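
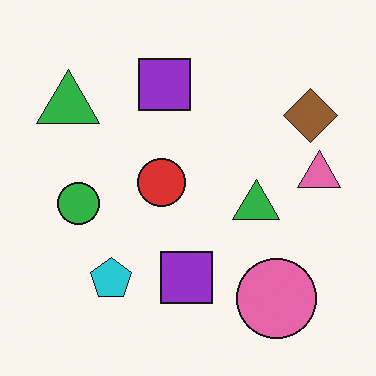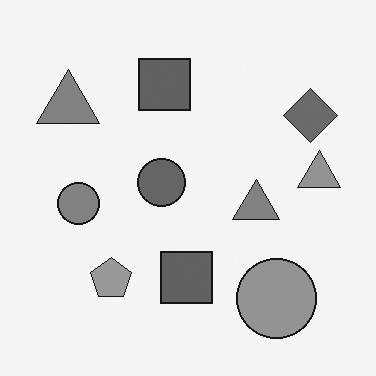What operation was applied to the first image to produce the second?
The transformation is: converted to grayscale.

All color is removed — every shape is now a shade of grey.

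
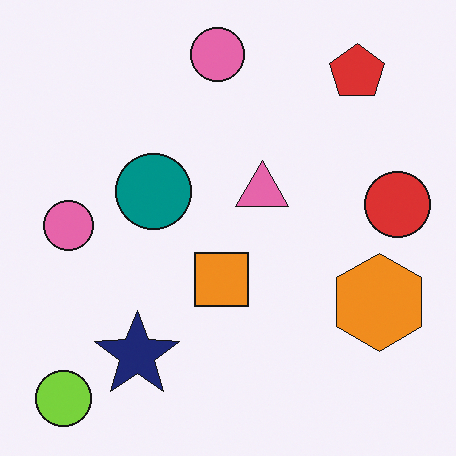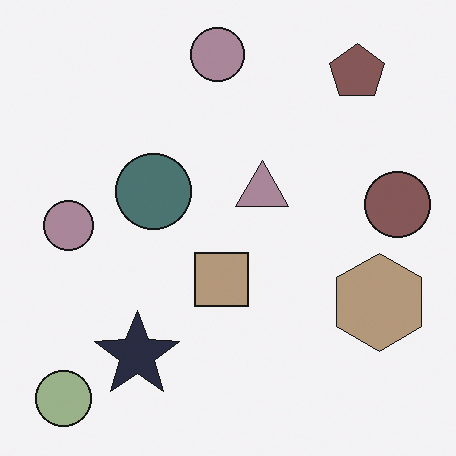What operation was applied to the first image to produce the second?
The image was made much more muted (saturation change).

All colors are more muted and greyish — a global saturation change.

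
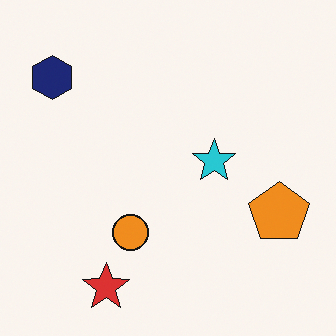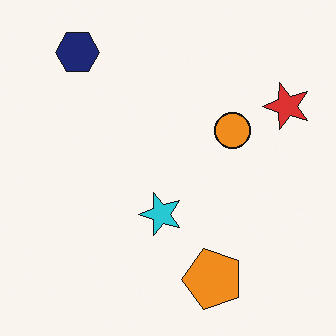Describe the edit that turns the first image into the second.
The image was transposed (reflected across the top-left ↔ bottom-right diagonal).

Shapes have swapped their row and column positions — what was in the top-right is now in the bottom-left — a diagonal reflection.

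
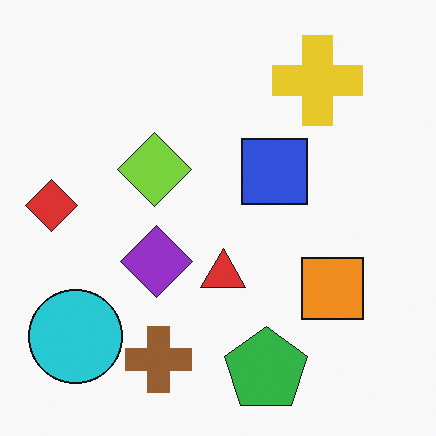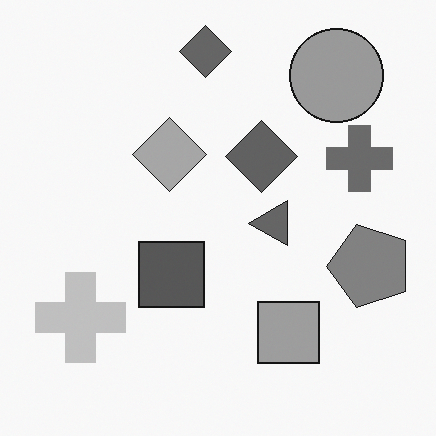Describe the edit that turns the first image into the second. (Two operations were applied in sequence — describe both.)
The transformation is: converted to grayscale, then transposed (reflected across the top-left ↔ bottom-right diagonal).

All color is removed — every shape is now a shade of grey. Shapes have swapped their row and column positions — what was in the top-right is now in the bottom-left — a diagonal reflection.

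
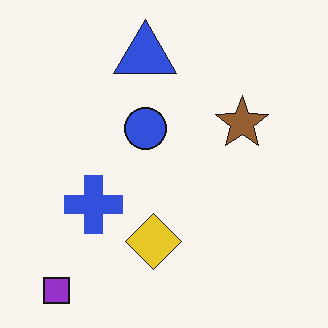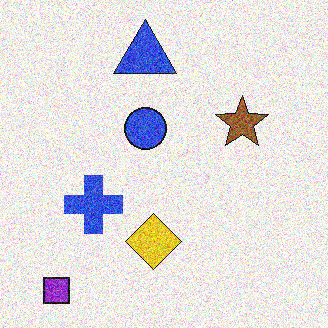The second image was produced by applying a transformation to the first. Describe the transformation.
Degraded with heavy additive noise.

Random speckle covers the whole image, including the flat background.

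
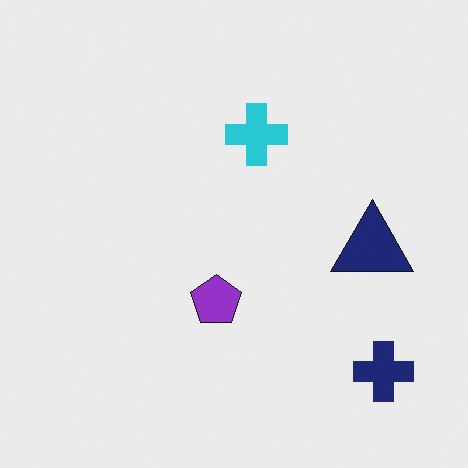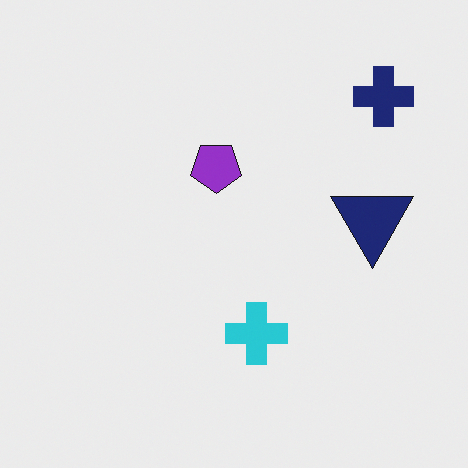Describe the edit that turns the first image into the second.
The transformation is: flipped vertically (top ↔ bottom).

The navy cross is in the bottom-right of the first image and the top-right of the second — shapes on opposite sides of the horizontal midline have swapped in a mirror flip.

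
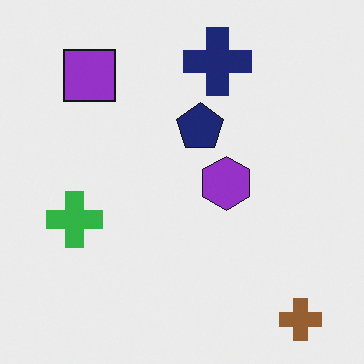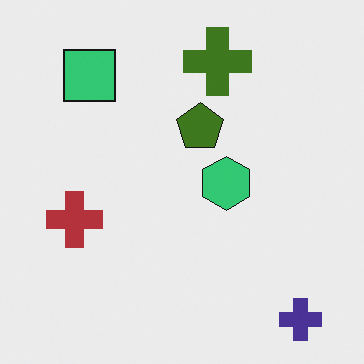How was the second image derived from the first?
It was hue-shifted through roughly half the color wheel.

Every shape's color has rotated by the same amount around the hue wheel — a uniform hue shift.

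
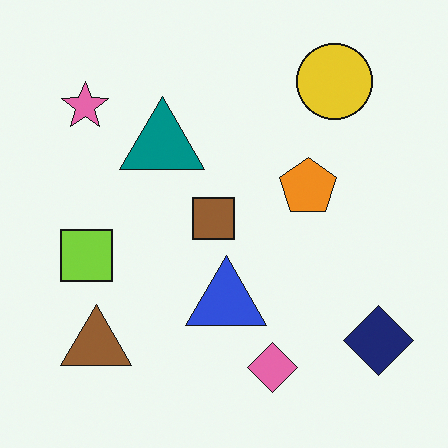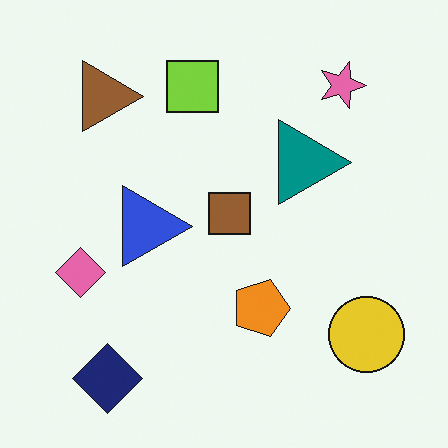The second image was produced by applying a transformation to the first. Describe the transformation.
The second image is the first rotated 90° clockwise.

The navy diamond sits in the bottom-right of the first image and the bottom-left of the second — consistent with a whole-image 90° clockwise rotation.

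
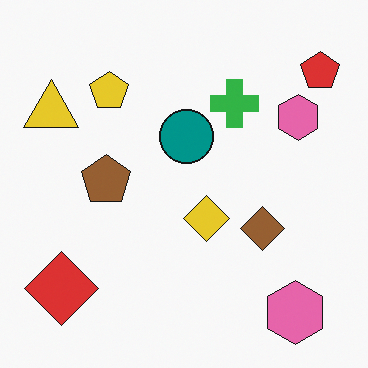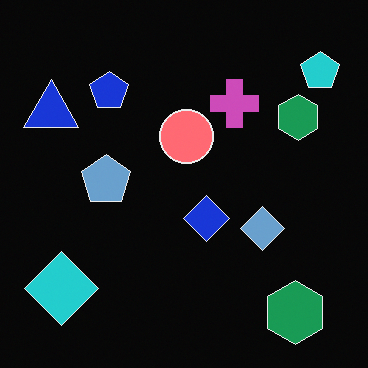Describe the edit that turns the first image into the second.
The second image is the first color-inverted (negative).

The light background has become dark and every shape's color is its complement — a photographic negative.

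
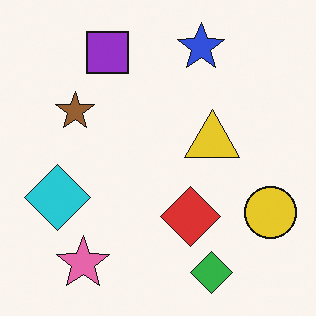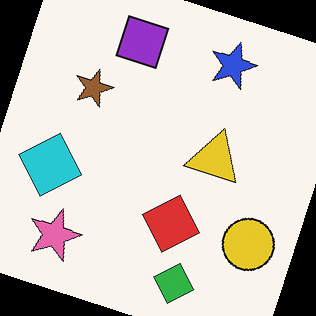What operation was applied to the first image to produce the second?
The second image is the first rotated clockwise by a clearly visible amount.

Every shape is tilted by the same angle and the image corners show triangular fill wedges — a whole-image rotation by a non-right angle.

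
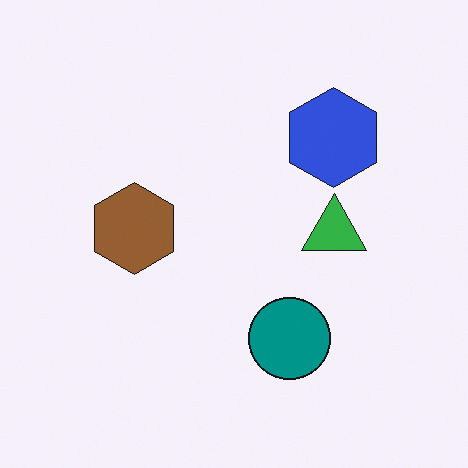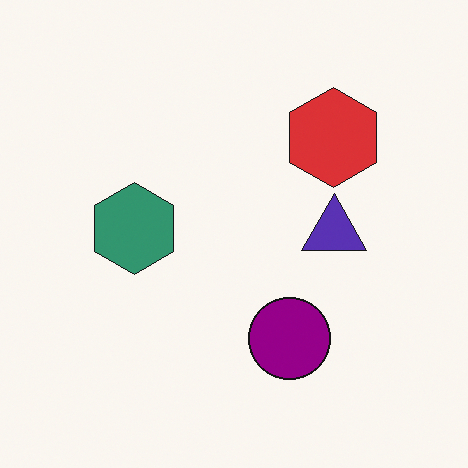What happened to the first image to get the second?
This is the original image hue-shifted through roughly a third of the color wheel.

Every shape's color has rotated by the same amount around the hue wheel — a uniform hue shift.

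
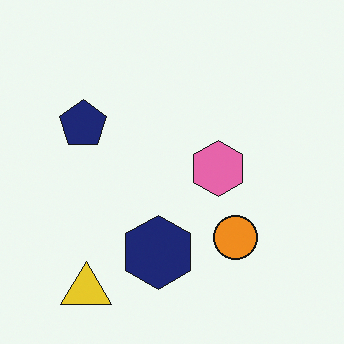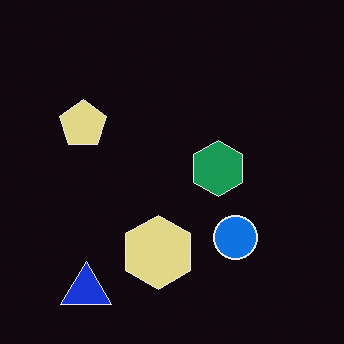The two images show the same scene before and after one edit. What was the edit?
The image was color-inverted (negative).

The light background has become dark and every shape's color is its complement — a photographic negative.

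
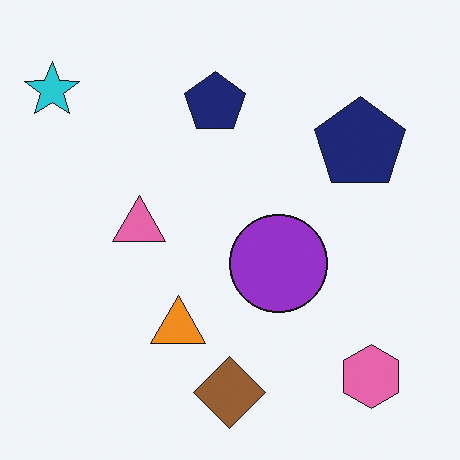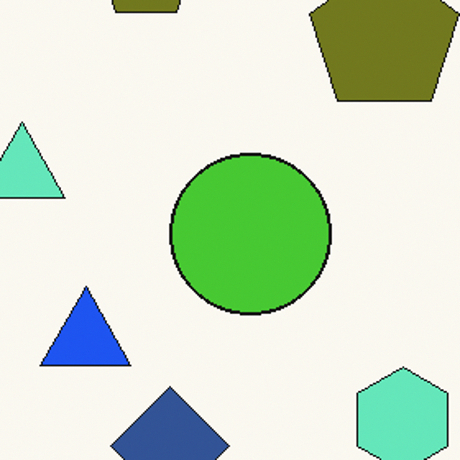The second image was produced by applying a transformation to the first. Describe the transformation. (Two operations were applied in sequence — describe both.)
This is the original image cropped to a noticeably smaller region and rescaled, then hue-shifted through roughly half the color wheel.

The visible shapes are larger and the field of view is narrower; shapes near the original edges may be partly or wholly outside the frame — a crop-and-rescale. Every shape's color has rotated by the same amount around the hue wheel — a uniform hue shift.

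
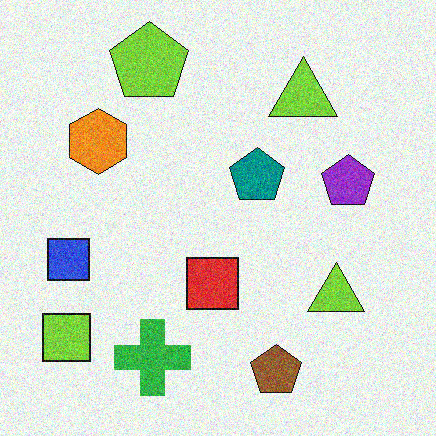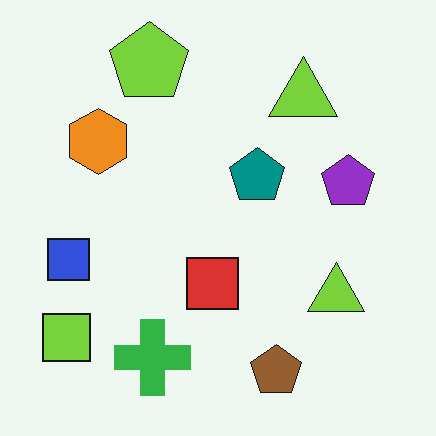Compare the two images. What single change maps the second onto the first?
The image was degraded with moderate additive noise.

Random speckle covers the whole image, including the flat background.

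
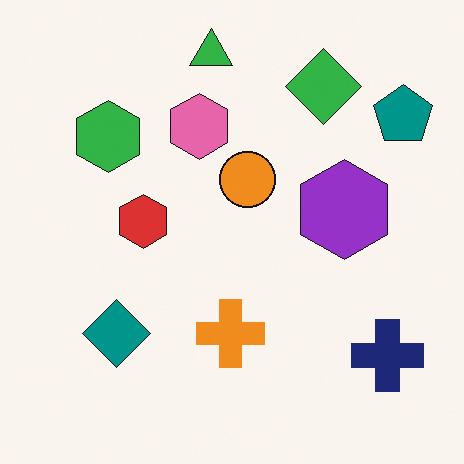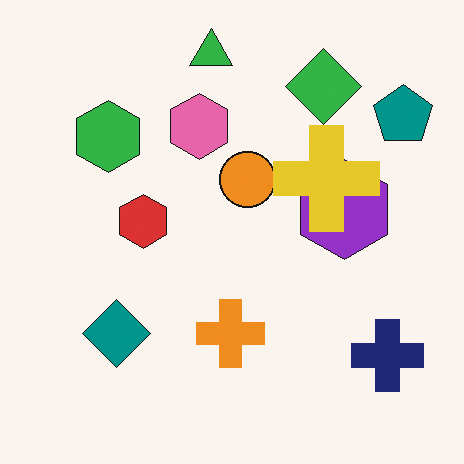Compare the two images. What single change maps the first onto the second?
The transformation is: overlaid with an additional yellow cross.

A yellow cross appears in the second image that is absent from the first.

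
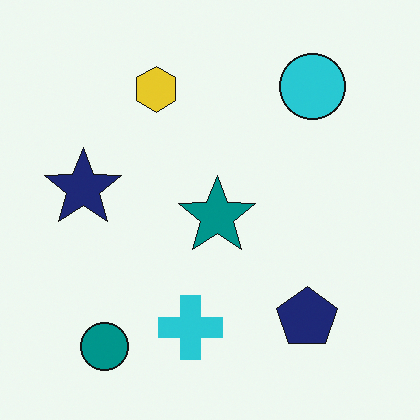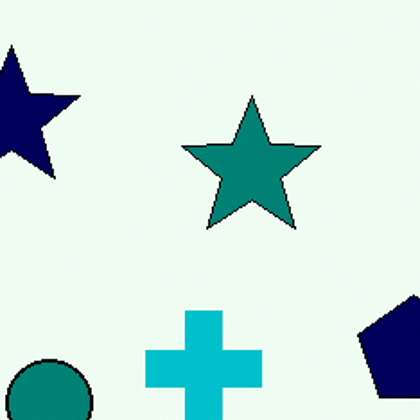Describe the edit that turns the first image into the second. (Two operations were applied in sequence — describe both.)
The second image is the first given slightly increased contrast, then cropped tightly and scaled back up.

Tones are pushed away from mid-grey across the whole image — a global contrast change. The visible shapes are larger and the field of view is narrower; shapes near the original edges may be partly or wholly outside the frame — a crop-and-rescale.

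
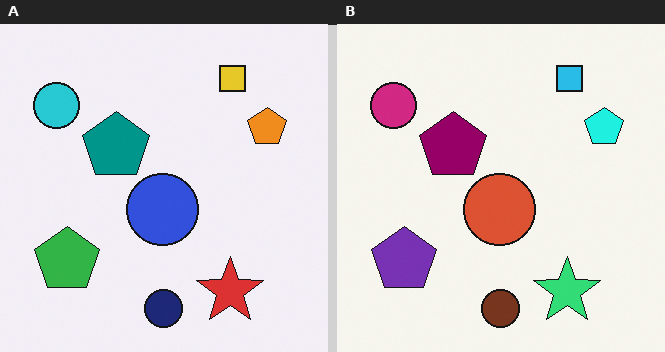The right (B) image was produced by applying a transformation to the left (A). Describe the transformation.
The transformation is: hue-shifted noticeably.

Every shape's color has rotated by the same amount around the hue wheel — a uniform hue shift.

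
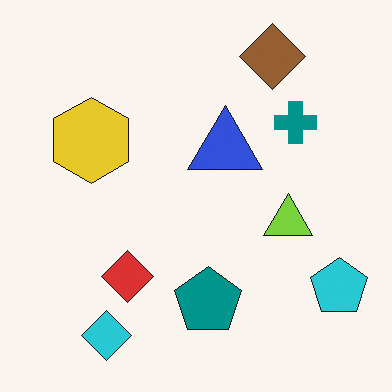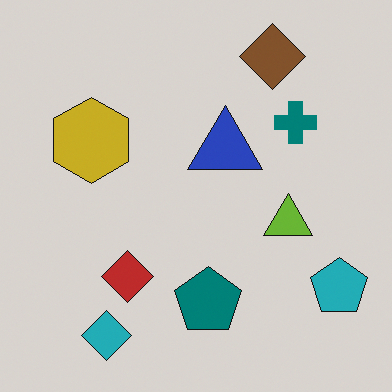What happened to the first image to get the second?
The transformation is: slightly darkened.

Every pixel — background and shapes alike — is uniformly darkened.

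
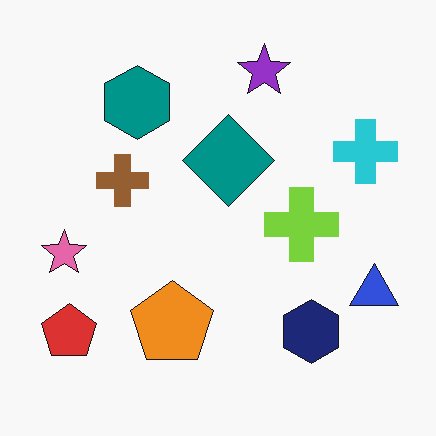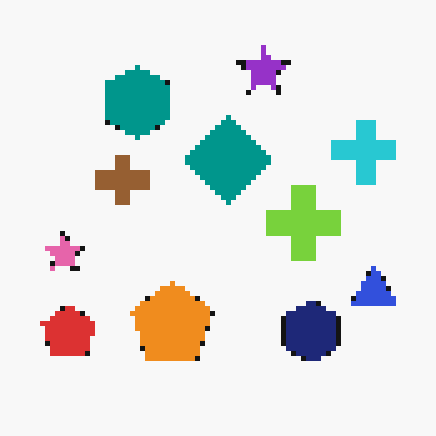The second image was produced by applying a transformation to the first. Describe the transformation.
This is the original image mildly pixelated.

Shapes are reduced to large square blocks; fine edges and outlines are lost — a downscale-then-upscale (mosaic) effect.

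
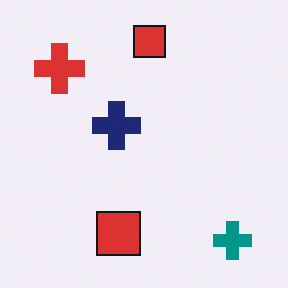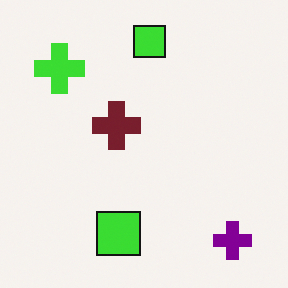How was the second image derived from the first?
This is the original image hue-shifted by a moderate amount.

Every shape's color has rotated by the same amount around the hue wheel — a uniform hue shift.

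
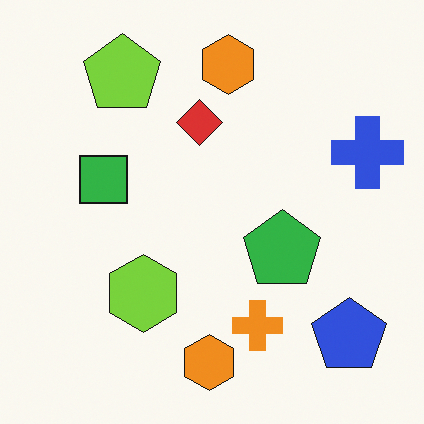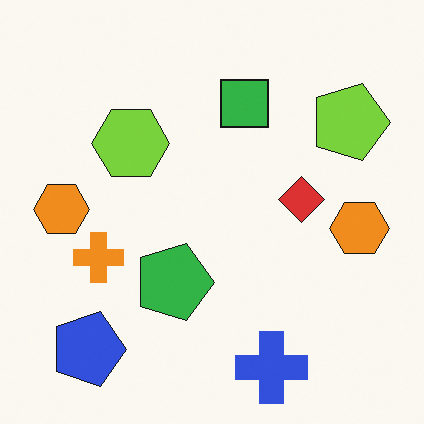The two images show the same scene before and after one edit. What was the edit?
The transformation is: rotated 90° clockwise.

The blue pentagon sits in the bottom-right of the first image and the bottom-left of the second — consistent with a whole-image 90° clockwise rotation.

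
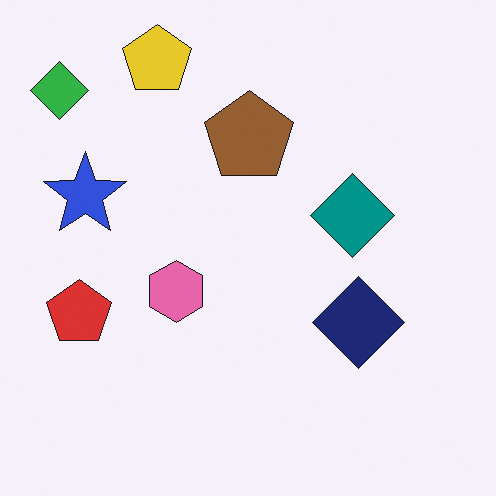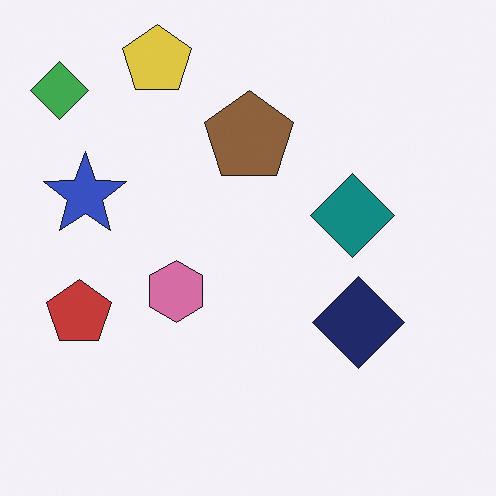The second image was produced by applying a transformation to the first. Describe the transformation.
This is the original image slightly desaturated.

All colors are more muted and greyish — a global saturation change.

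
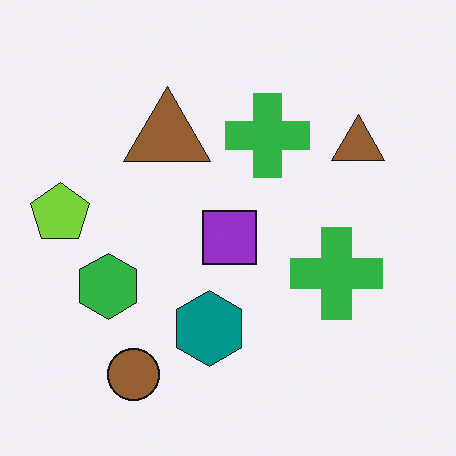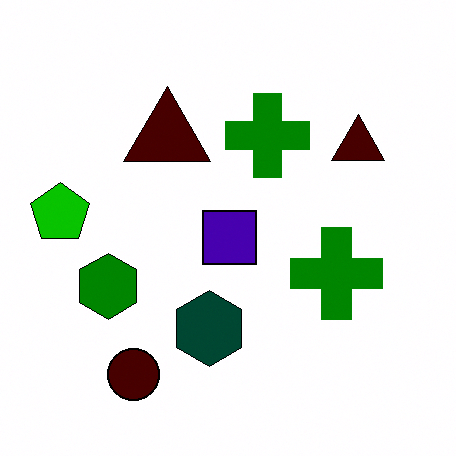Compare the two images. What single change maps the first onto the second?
This is the original image boosted in contrast.

Tones are pushed away from mid-grey across the whole image — a global contrast change.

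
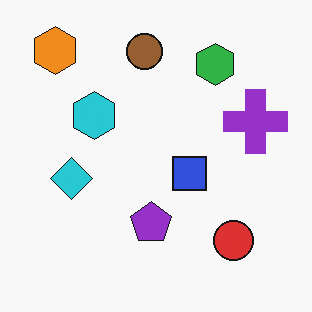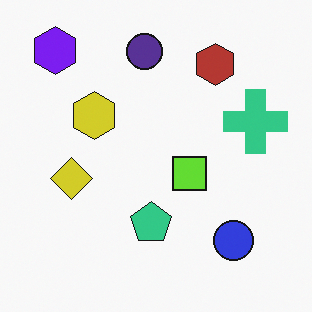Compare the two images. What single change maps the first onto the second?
It was hue-shifted by a large amount.

Every shape's color has rotated by the same amount around the hue wheel — a uniform hue shift.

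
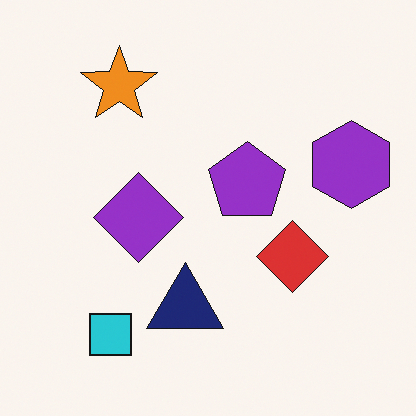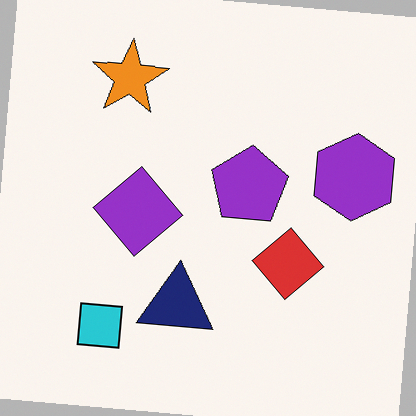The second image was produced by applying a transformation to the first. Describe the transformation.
This is the original image rotated clockwise by a slight angle.

Every shape is tilted by the same angle and the image corners show triangular fill wedges — a whole-image rotation by a non-right angle.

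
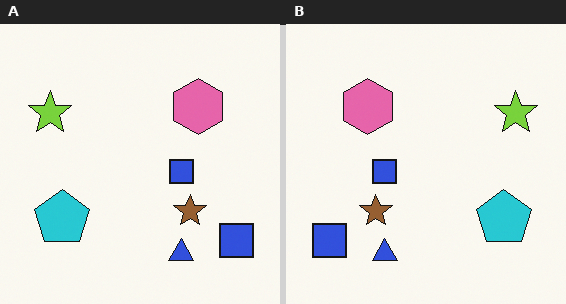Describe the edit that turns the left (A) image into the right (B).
This is the original image flipped horizontally (left ↔ right).

The lime star is in the top-left of the left (A) image and the top-right of the right (B) — shapes on opposite sides of the vertical midline have swapped in a mirror flip.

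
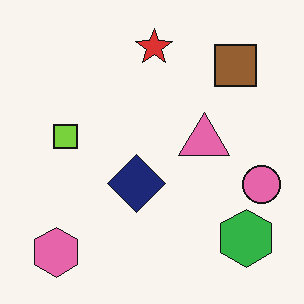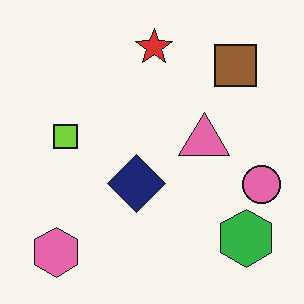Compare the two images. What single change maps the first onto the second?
This is the original image given moderate JPEG compression.

Blocky 8×8 compression artifacts appear around shape edges and the flat background shows ringing — characteristic JPEG degradation.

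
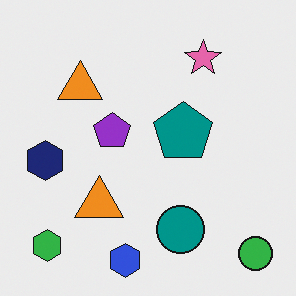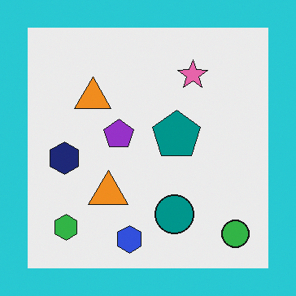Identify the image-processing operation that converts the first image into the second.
The transformation is: framed with a cyan border.

A solid cyan frame runs around the edge of the second image, with the content slightly shrunk inside it.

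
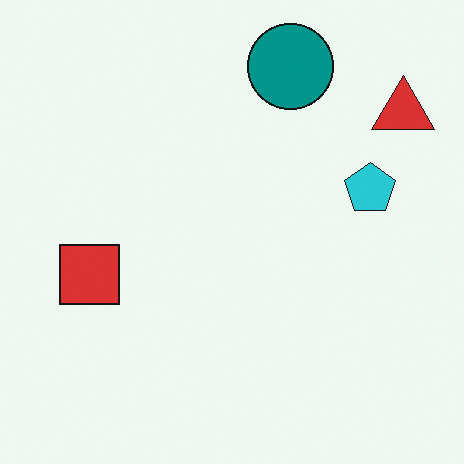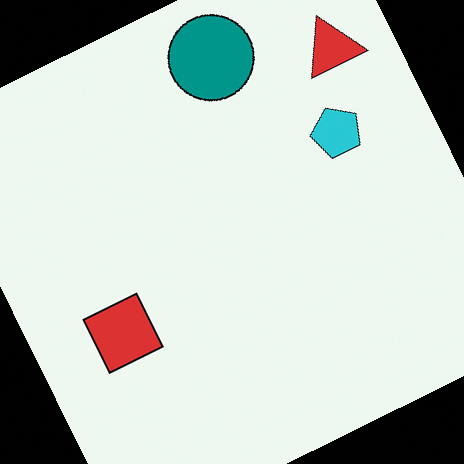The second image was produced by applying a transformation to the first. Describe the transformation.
It was rotated counter-clockwise by a moderate amount.

Every shape is tilted by the same angle and the image corners show triangular fill wedges — a whole-image rotation by a non-right angle.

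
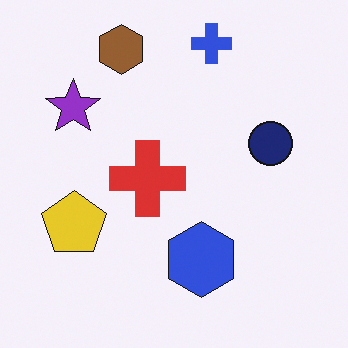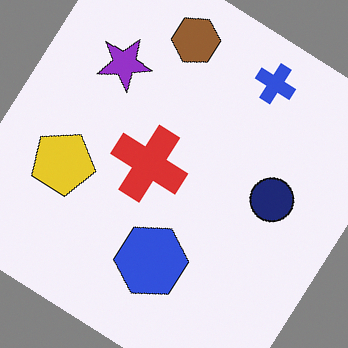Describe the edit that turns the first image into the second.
The image was rotated clockwise by a large amount — several tens of degrees.

Every shape is tilted by the same angle and the image corners show triangular fill wedges — a whole-image rotation by a non-right angle.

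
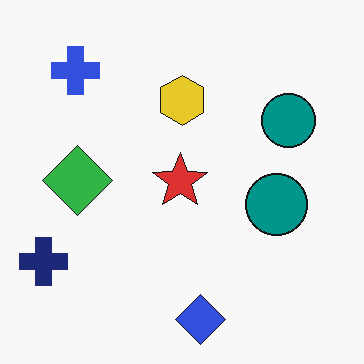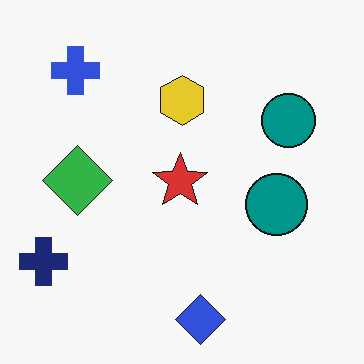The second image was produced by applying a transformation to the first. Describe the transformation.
JPEG-compressed with visible artifacts.

Blocky 8×8 compression artifacts appear around shape edges and the flat background shows ringing — characteristic JPEG degradation.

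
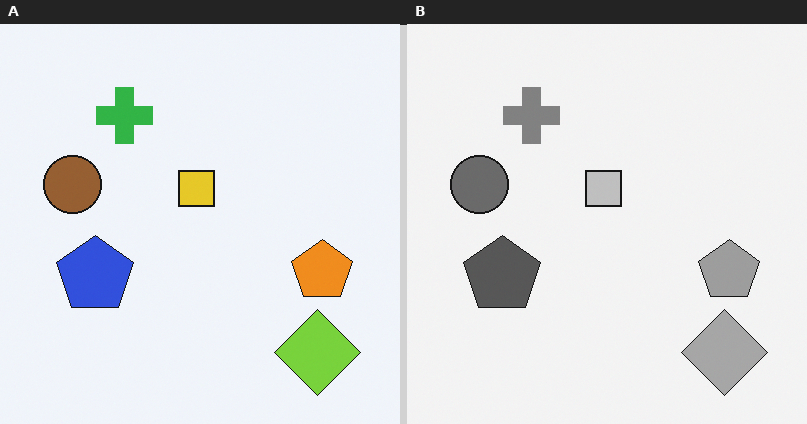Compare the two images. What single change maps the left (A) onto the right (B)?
The transformation is: converted to grayscale.

All color is removed — every shape is now a shade of grey.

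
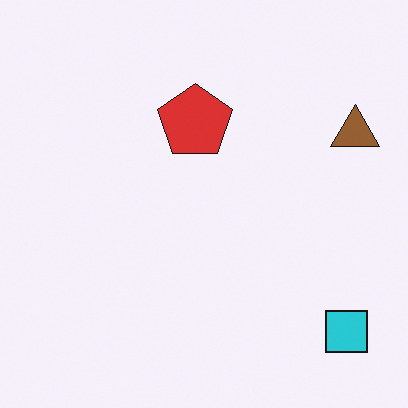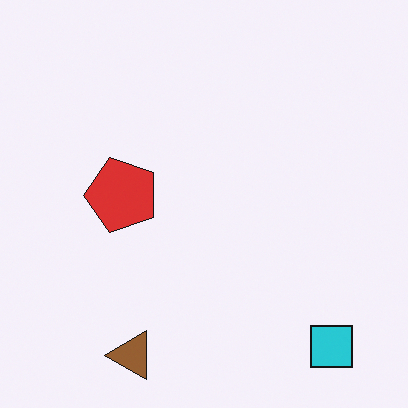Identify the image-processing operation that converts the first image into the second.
It was transposed (reflected across the top-left ↔ bottom-right diagonal).

Shapes have swapped their row and column positions — what was in the top-right is now in the bottom-left — a diagonal reflection.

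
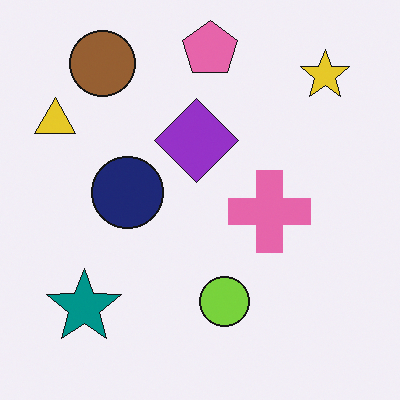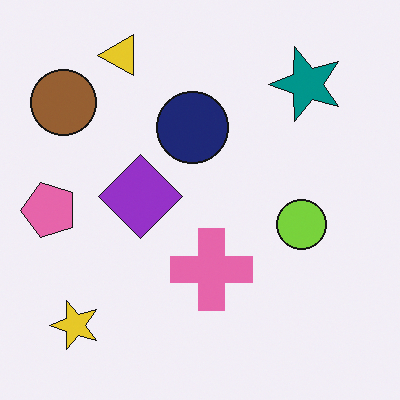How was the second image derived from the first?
The second image is the first transposed (reflected across the top-left ↔ bottom-right diagonal).

Shapes have swapped their row and column positions — what was in the top-right is now in the bottom-left — a diagonal reflection.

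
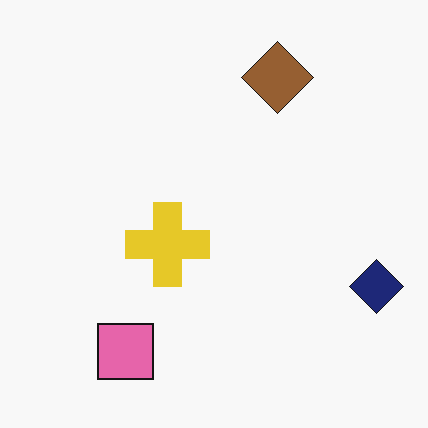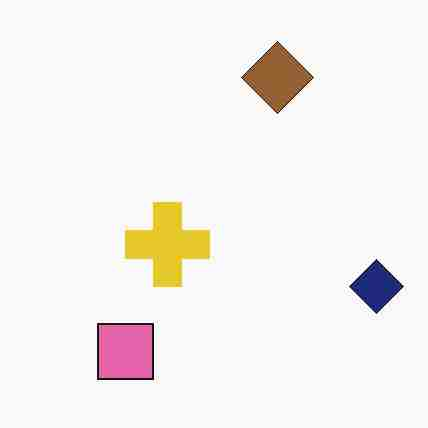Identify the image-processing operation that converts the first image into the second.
Heavily JPEG-compressed with obvious blocking artifacts.

Blocky 8×8 compression artifacts appear around shape edges and the flat background shows ringing — characteristic JPEG degradation.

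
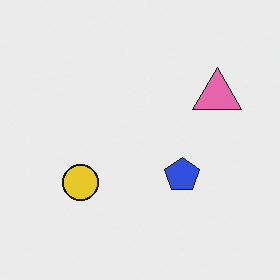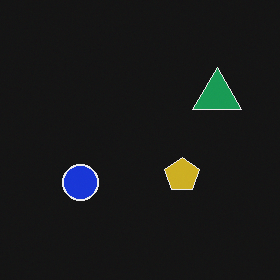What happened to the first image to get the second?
The transformation is: color-inverted (negative).

The light background has become dark and every shape's color is its complement — a photographic negative.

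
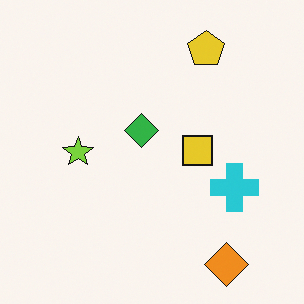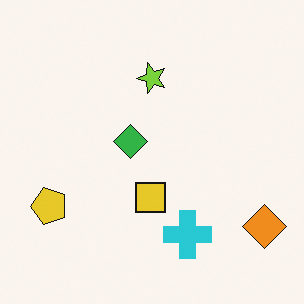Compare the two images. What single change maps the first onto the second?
The image was transposed (reflected across the top-left ↔ bottom-right diagonal).

Shapes have swapped their row and column positions — what was in the top-right is now in the bottom-left — a diagonal reflection.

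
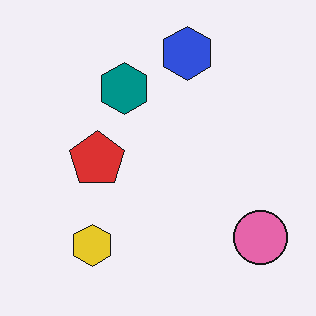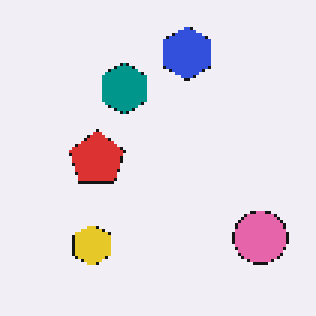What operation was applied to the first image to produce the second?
The second image is the first lightly pixelated (a mild mosaic effect).

Shapes are reduced to large square blocks; fine edges and outlines are lost — a downscale-then-upscale (mosaic) effect.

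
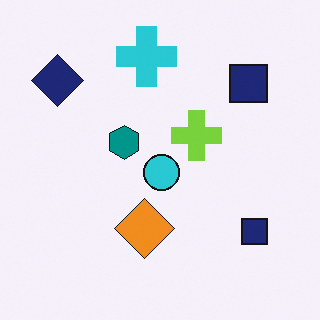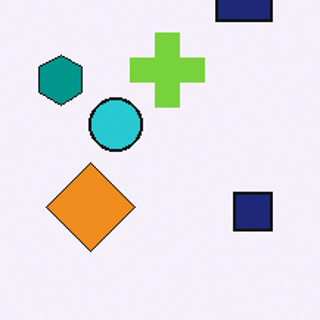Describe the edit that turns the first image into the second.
This is the original image cropped to a modestly smaller region and rescaled.

The visible shapes are larger and the field of view is narrower; shapes near the original edges may be partly or wholly outside the frame — a crop-and-rescale.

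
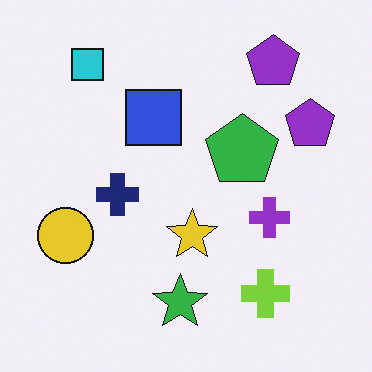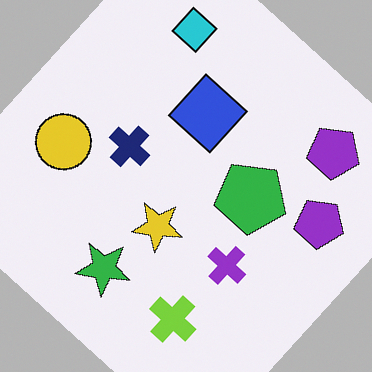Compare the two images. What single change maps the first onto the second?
Rotated clockwise by a large amount — several tens of degrees.

Every shape is tilted by the same angle and the image corners show triangular fill wedges — a whole-image rotation by a non-right angle.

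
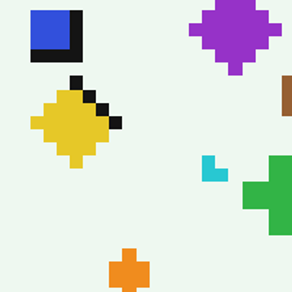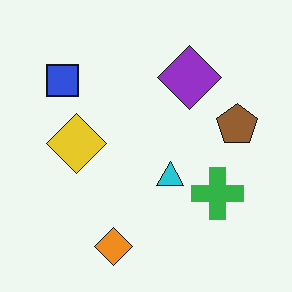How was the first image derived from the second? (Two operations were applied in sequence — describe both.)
The image was heavily pixelated into large blocks, then cropped slightly and scaled back up.

Shapes are reduced to large square blocks; fine edges and outlines are lost — a downscale-then-upscale (mosaic) effect. The visible shapes are larger and the field of view is narrower; shapes near the original edges may be partly or wholly outside the frame — a crop-and-rescale.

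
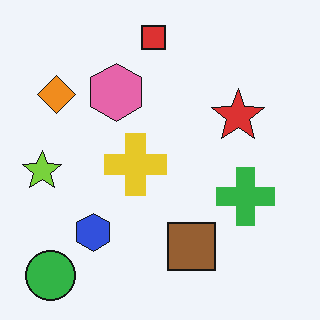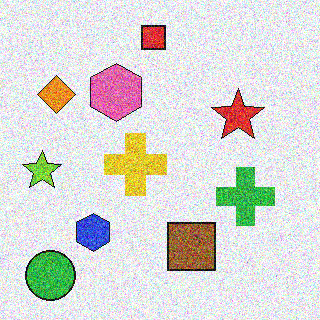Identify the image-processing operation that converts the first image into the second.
This is the original image degraded with a thick layer of grain.

Random speckle covers the whole image, including the flat background.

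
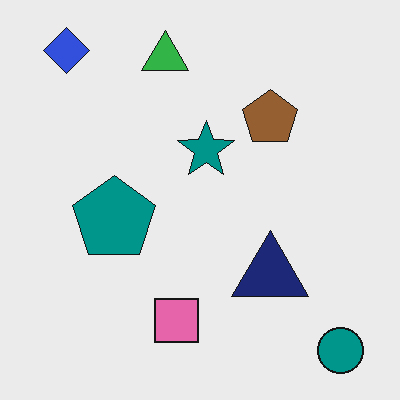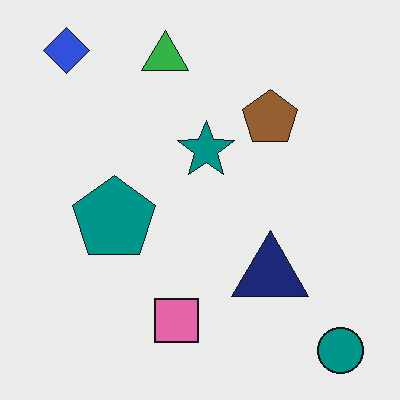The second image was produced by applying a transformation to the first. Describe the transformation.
The transformation is: given moderate JPEG compression.

Blocky 8×8 compression artifacts appear around shape edges and the flat background shows ringing — characteristic JPEG degradation.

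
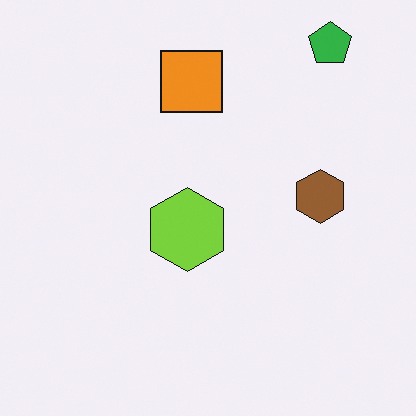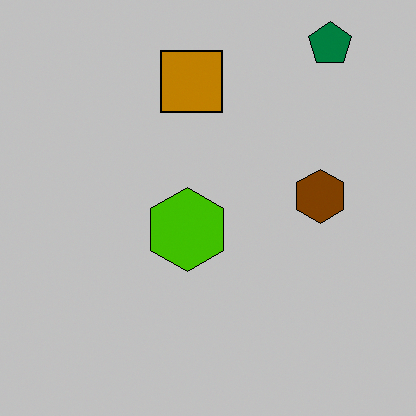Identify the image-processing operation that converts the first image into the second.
The transformation is: heavily posterized to just a handful of flat colors.

Each flat color has snapped to a coarser quantized level — most visibly, the near-white background has dropped to a flat grey.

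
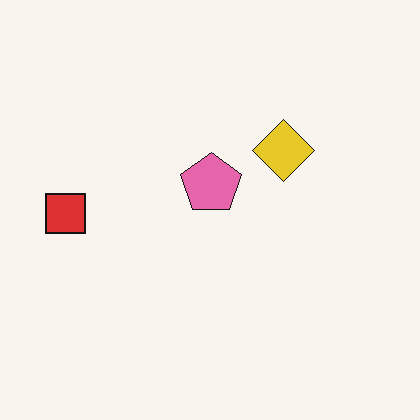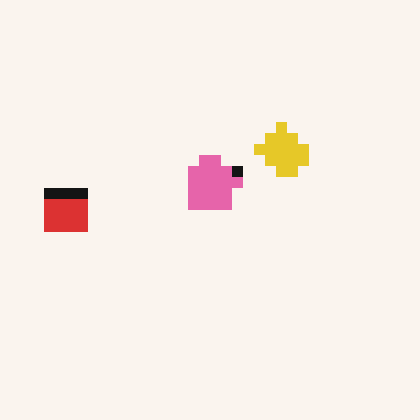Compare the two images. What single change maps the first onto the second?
This is the original image heavily pixelated into large blocks.

Shapes are reduced to large square blocks; fine edges and outlines are lost — a downscale-then-upscale (mosaic) effect.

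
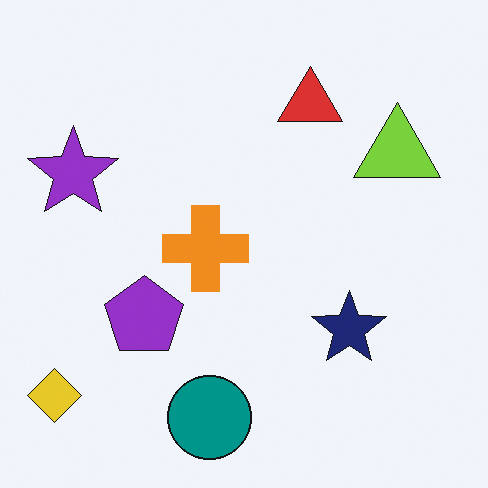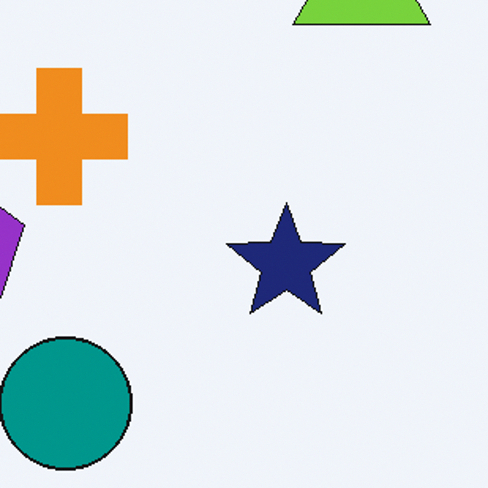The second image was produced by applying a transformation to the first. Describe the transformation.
It was cropped to a modestly smaller region and rescaled.

The visible shapes are larger and the field of view is narrower; shapes near the original edges may be partly or wholly outside the frame — a crop-and-rescale.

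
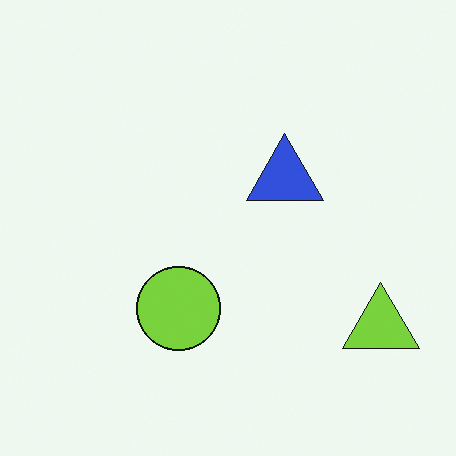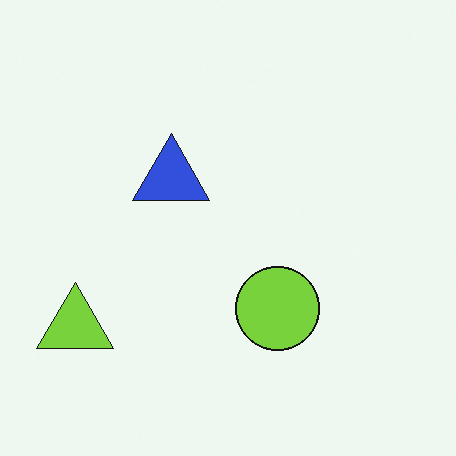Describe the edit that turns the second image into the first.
This is the original image flipped horizontally (left ↔ right).

The lime triangle is in the bottom-left of the second image and the bottom-right of the first — shapes on opposite sides of the vertical midline have swapped in a mirror flip.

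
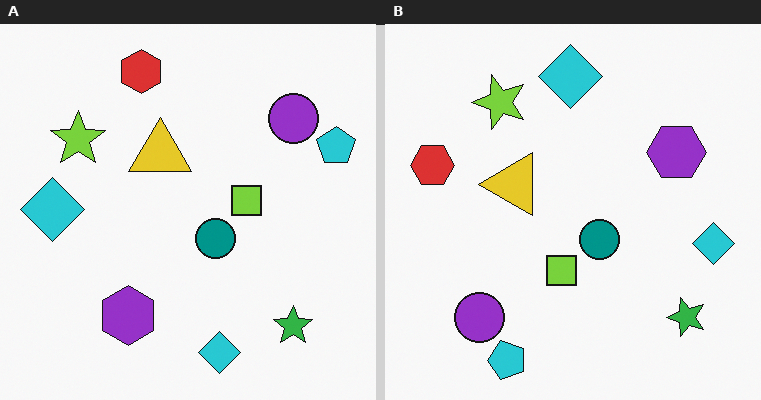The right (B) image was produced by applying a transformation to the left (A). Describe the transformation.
This is the original image transposed (reflected across the top-left ↔ bottom-right diagonal).

Shapes have swapped their row and column positions — what was in the top-right is now in the bottom-left — a diagonal reflection.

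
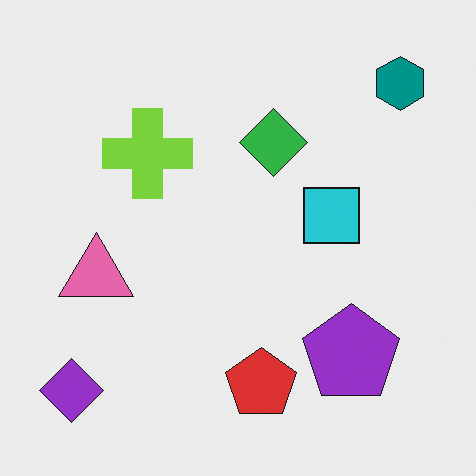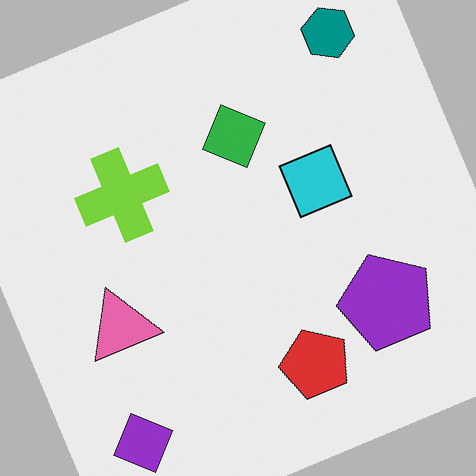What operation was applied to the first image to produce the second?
The second image is the first rotated counter-clockwise by a moderate amount.

Every shape is tilted by the same angle and the image corners show triangular fill wedges — a whole-image rotation by a non-right angle.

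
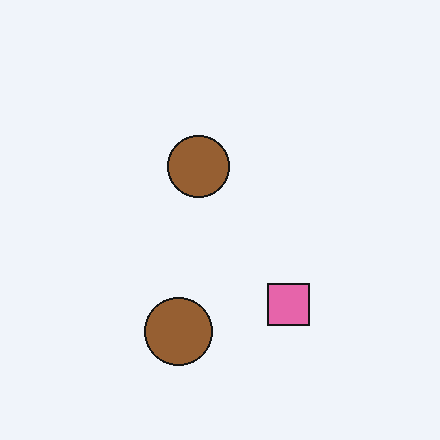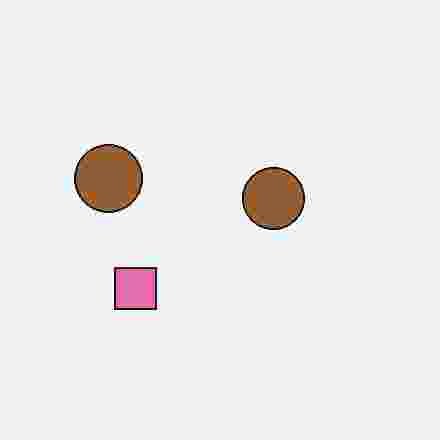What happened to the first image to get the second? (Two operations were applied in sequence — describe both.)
Rotated 90° clockwise, then heavily JPEG-compressed with obvious blocking artifacts.

The pink square sits in the bottom of the first image and the left of the second — consistent with a whole-image 90° clockwise rotation. Blocky 8×8 compression artifacts appear around shape edges and the flat background shows ringing — characteristic JPEG degradation.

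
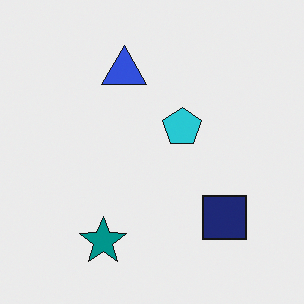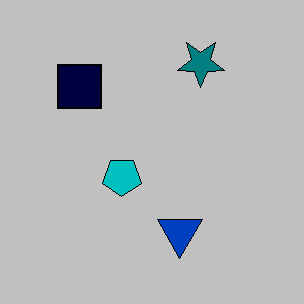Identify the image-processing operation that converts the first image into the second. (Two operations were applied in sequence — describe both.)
This is the original image heavily posterized to just a handful of flat colors, then rotated 180°.

Each flat color has snapped to a coarser quantized level — most visibly, the near-white background has dropped to a flat grey. The teal star sits in the bottom of the first image and the top of the second — consistent with a whole-image 180° rotation.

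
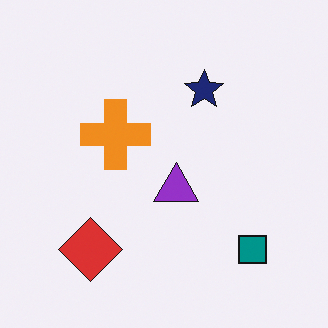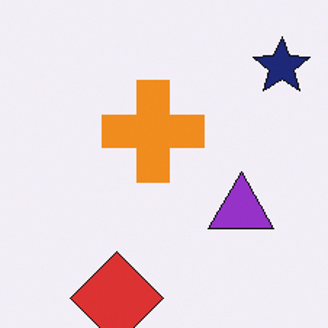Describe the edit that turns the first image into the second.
Cropped slightly and scaled back up.

The visible shapes are larger and the field of view is narrower; shapes near the original edges may be partly or wholly outside the frame — a crop-and-rescale.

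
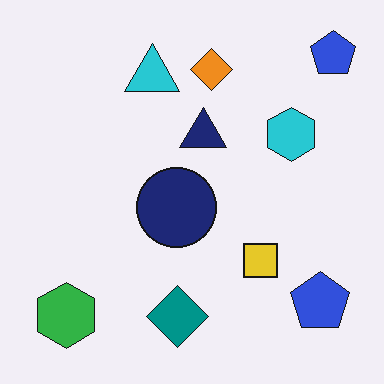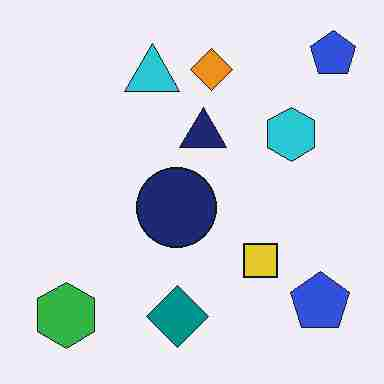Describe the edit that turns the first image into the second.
The second image is the first heavily JPEG-compressed with obvious blocking artifacts.

Blocky 8×8 compression artifacts appear around shape edges and the flat background shows ringing — characteristic JPEG degradation.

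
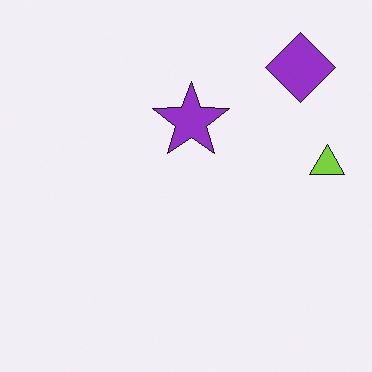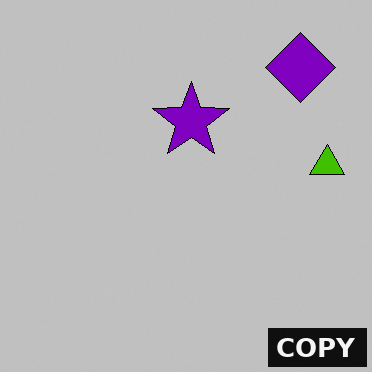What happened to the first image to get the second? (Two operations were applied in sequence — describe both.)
The transformation is: aggressively posterized, then watermarked with the text "COPY" in the lower-right corner.

Each flat color has snapped to a coarser quantized level — most visibly, the near-white background has dropped to a flat grey. A dark label reading "COPY" appears in the lower-right corner.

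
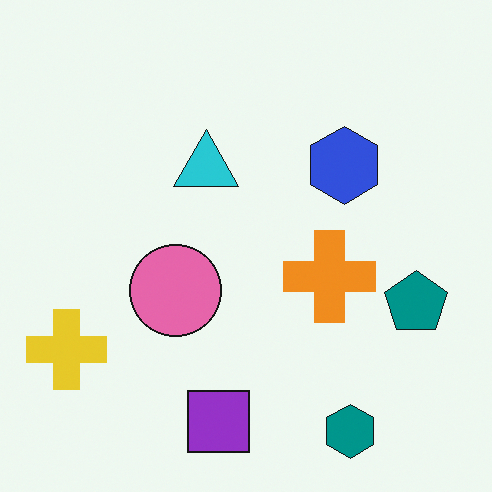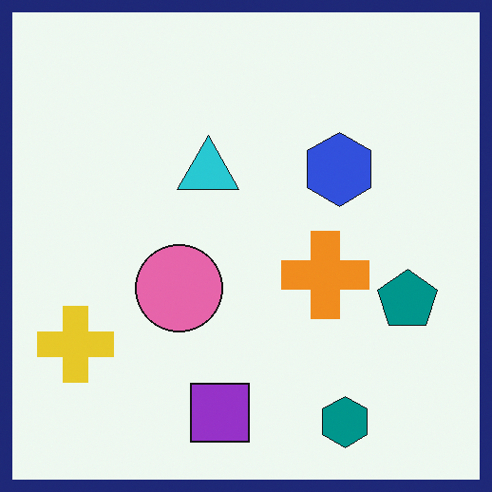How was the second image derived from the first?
It was framed with a navy border.

A solid navy frame runs around the edge of the second image, with the content slightly shrunk inside it.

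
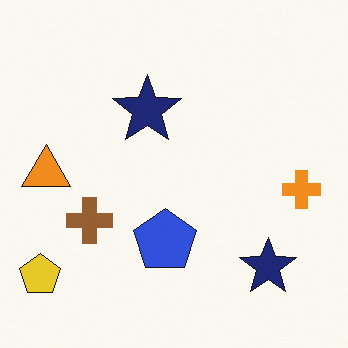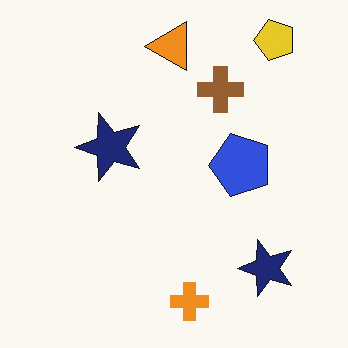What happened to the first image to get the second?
The transformation is: transposed (reflected across the top-left ↔ bottom-right diagonal).

Shapes have swapped their row and column positions — what was in the top-right is now in the bottom-left — a diagonal reflection.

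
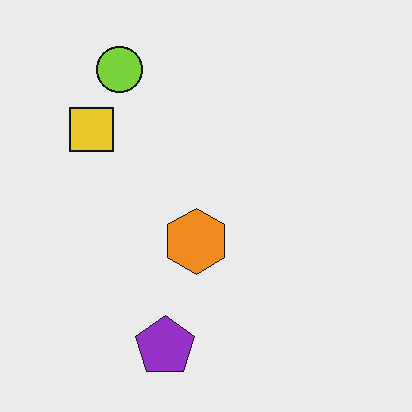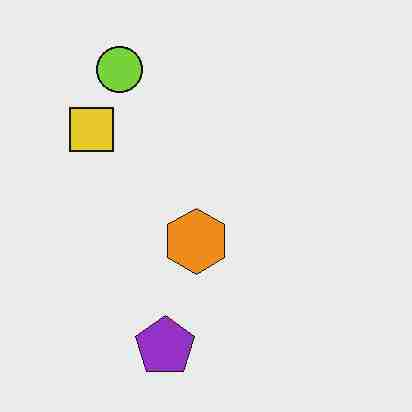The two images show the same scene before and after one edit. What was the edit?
Heavily JPEG-compressed with obvious blocking artifacts.

Blocky 8×8 compression artifacts appear around shape edges and the flat background shows ringing — characteristic JPEG degradation.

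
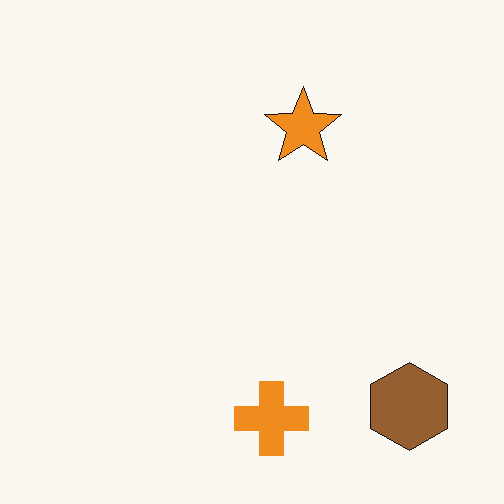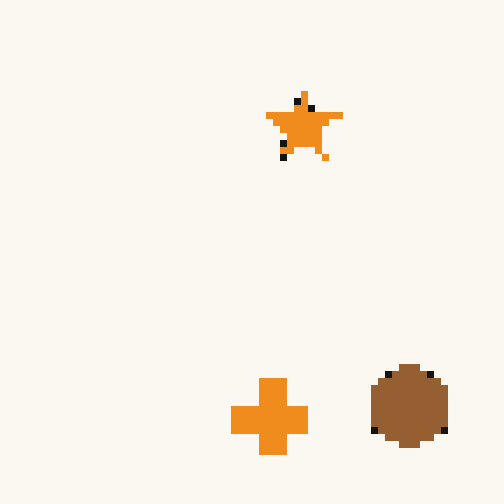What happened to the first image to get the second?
It was pixelated into visible square blocks.

Shapes are reduced to large square blocks; fine edges and outlines are lost — a downscale-then-upscale (mosaic) effect.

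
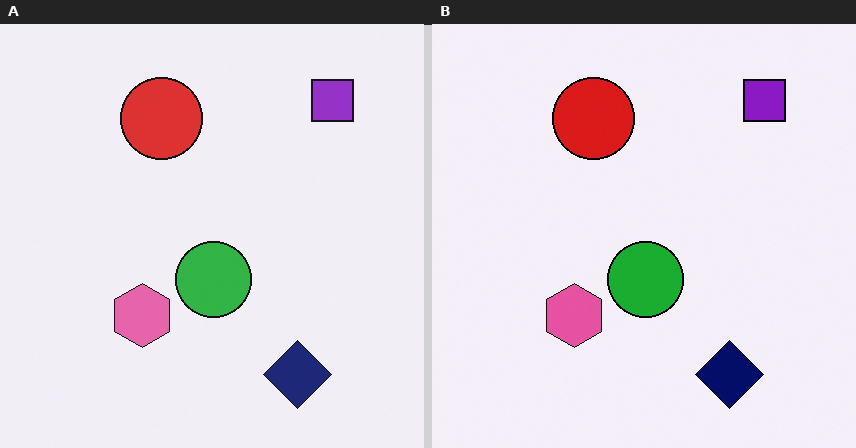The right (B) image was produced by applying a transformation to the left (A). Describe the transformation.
The right (B) image is the left (A) given slightly increased contrast.

Tones are pushed away from mid-grey across the whole image — a global contrast change.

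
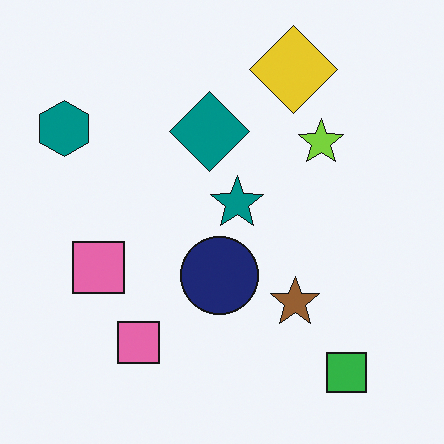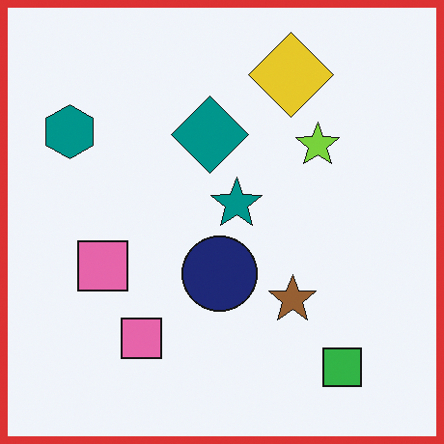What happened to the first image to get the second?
It was framed with a red border.

A solid red frame runs around the edge of the second image, with the content slightly shrunk inside it.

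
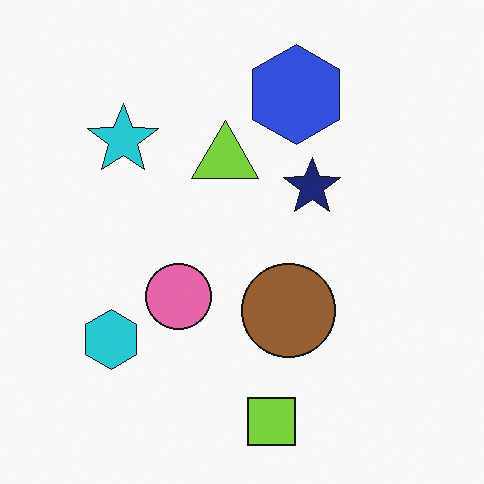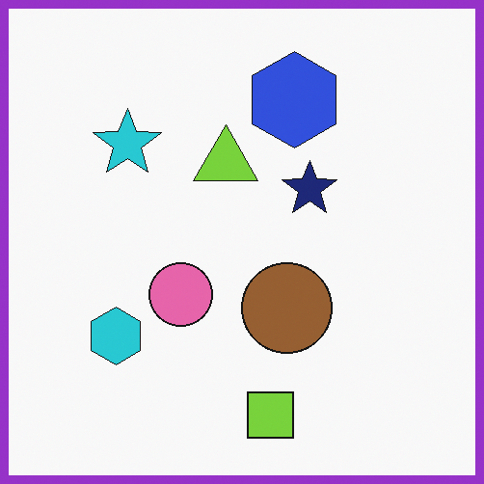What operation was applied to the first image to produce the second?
The image was framed with a purple border.

A solid purple frame runs around the edge of the second image, with the content slightly shrunk inside it.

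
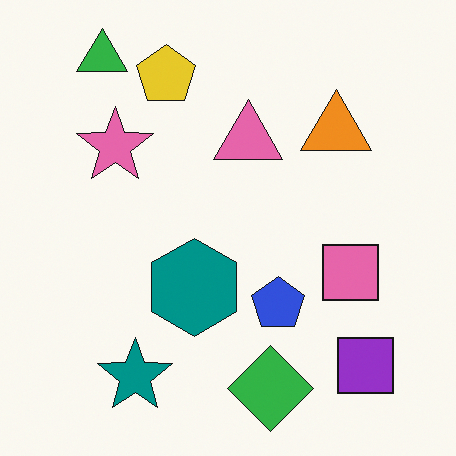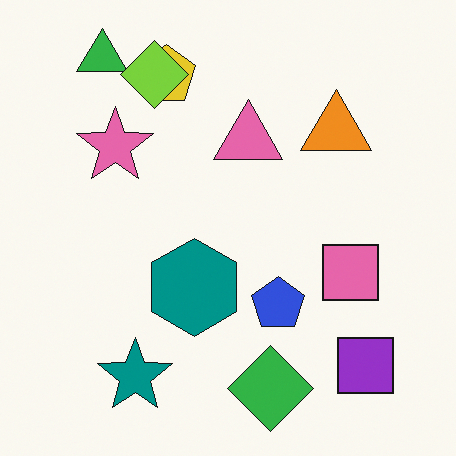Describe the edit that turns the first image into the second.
The image was overlaid with an additional lime diamond.

A lime diamond appears in the second image that is absent from the first.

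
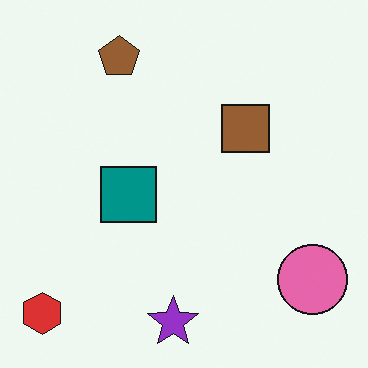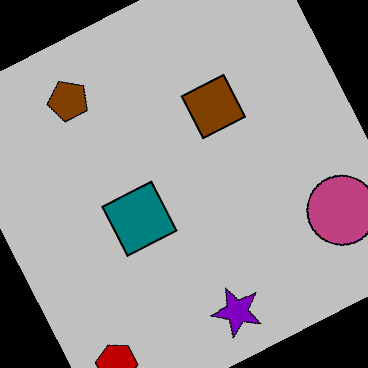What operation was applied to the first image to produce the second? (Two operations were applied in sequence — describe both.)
The transformation is: rotated counter-clockwise by a clearly visible amount, then aggressively posterized.

Every shape is tilted by the same angle and the image corners show triangular fill wedges — a whole-image rotation by a non-right angle. Each flat color has snapped to a coarser quantized level — most visibly, the near-white background has dropped to a flat grey.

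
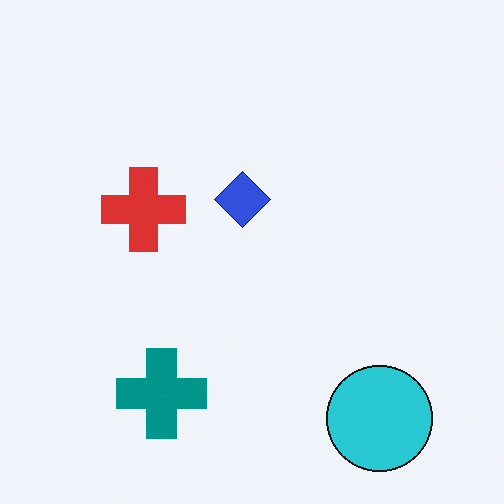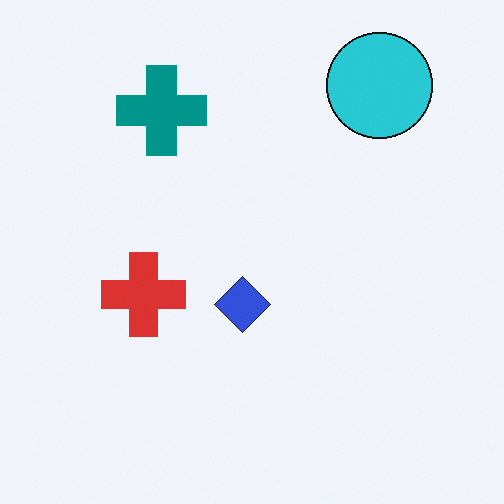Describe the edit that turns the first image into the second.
It was flipped vertically (top ↔ bottom).

The cyan circle is in the bottom-right of the first image and the top-right of the second — shapes on opposite sides of the horizontal midline have swapped in a mirror flip.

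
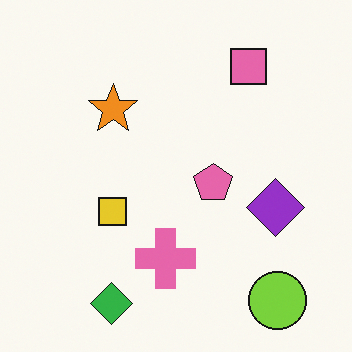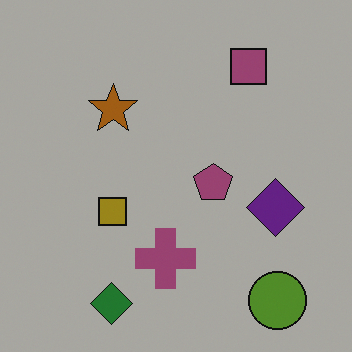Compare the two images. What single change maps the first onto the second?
The second image is the first darkened a lot.

Every pixel — background and shapes alike — is uniformly darkened.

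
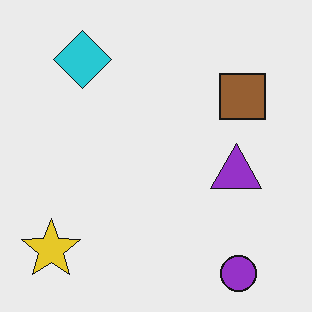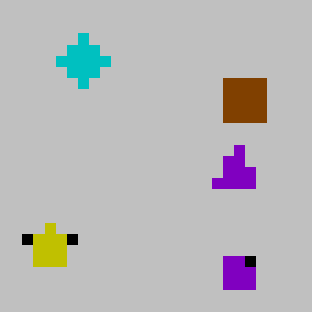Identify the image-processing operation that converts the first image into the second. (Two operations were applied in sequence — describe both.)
Coarsely pixelated, then heavily posterized to just a handful of flat colors.

Shapes are reduced to large square blocks; fine edges and outlines are lost — a downscale-then-upscale (mosaic) effect. Each flat color has snapped to a coarser quantized level — most visibly, the near-white background has dropped to a flat grey.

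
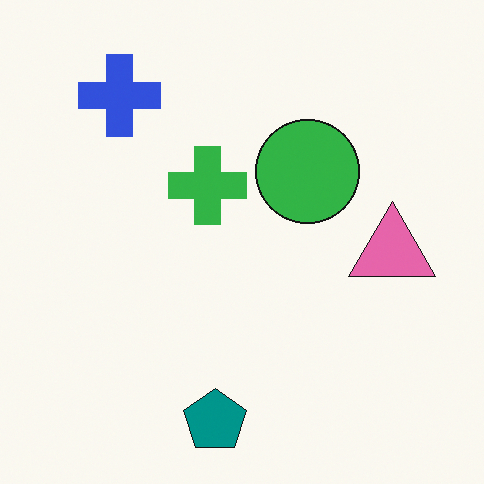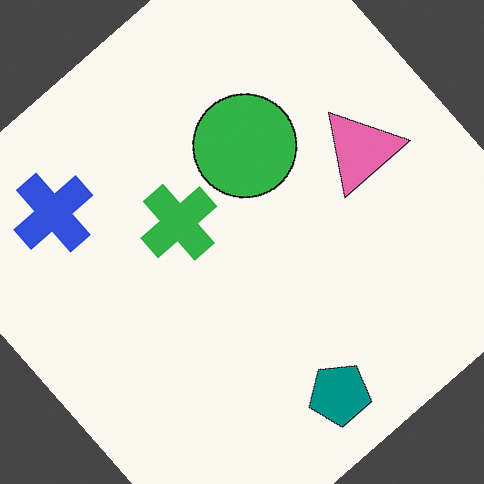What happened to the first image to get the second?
The transformation is: rotated counter-clockwise by a large amount — several tens of degrees.

Every shape is tilted by the same angle and the image corners show triangular fill wedges — a whole-image rotation by a non-right angle.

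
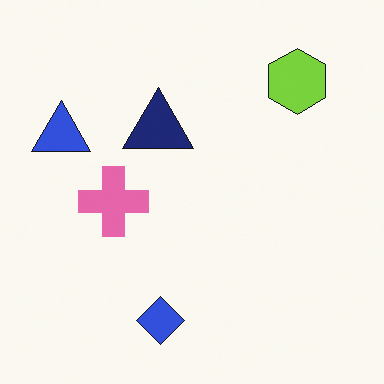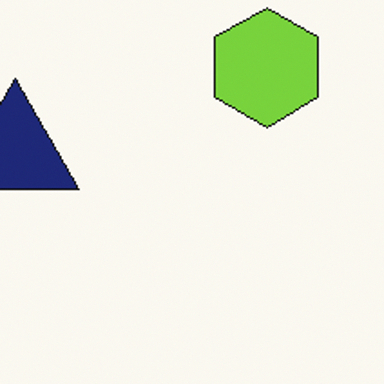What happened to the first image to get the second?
The second image is the first cropped tightly and scaled back up.

The visible shapes are larger and the field of view is narrower; shapes near the original edges may be partly or wholly outside the frame — a crop-and-rescale.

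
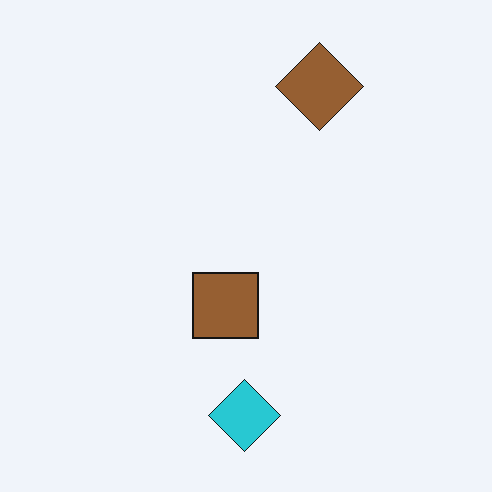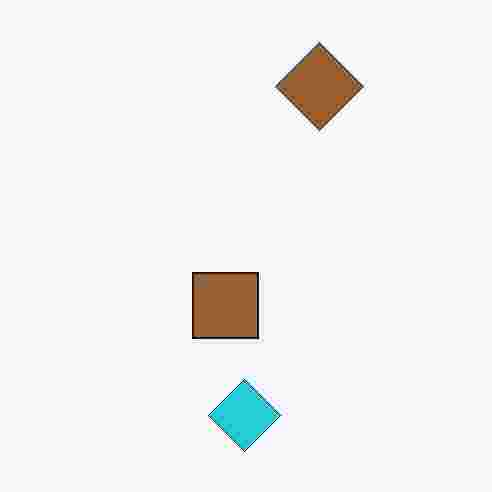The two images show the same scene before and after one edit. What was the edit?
The image was heavily JPEG-compressed with obvious blocking artifacts.

Blocky 8×8 compression artifacts appear around shape edges and the flat background shows ringing — characteristic JPEG degradation.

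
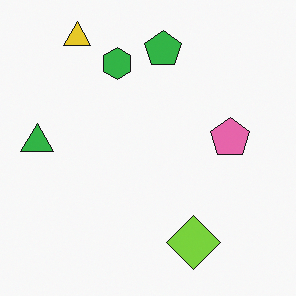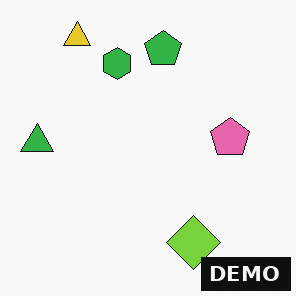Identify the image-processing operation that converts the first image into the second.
Watermarked with the text "DEMO" in the lower-right corner.

A dark label reading "DEMO" appears in the lower-right corner.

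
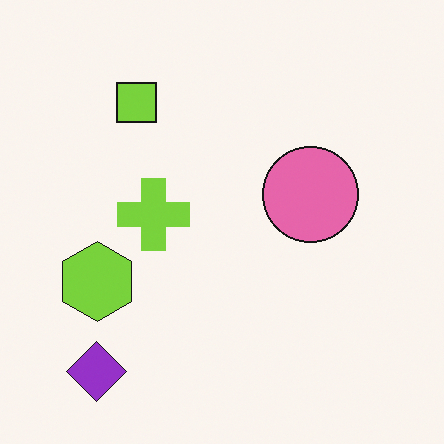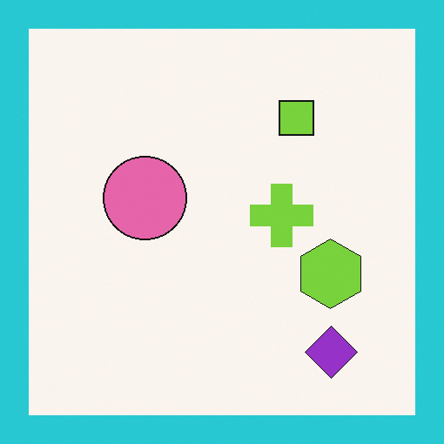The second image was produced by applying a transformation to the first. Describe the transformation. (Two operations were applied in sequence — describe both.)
Flipped horizontally (left ↔ right), then framed with a cyan border.

The purple diamond is in the bottom-left of the first image and the bottom-right of the second — shapes on opposite sides of the vertical midline have swapped in a mirror flip. A solid cyan frame runs around the edge of the second image, with the content slightly shrunk inside it.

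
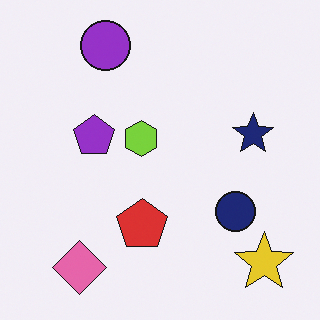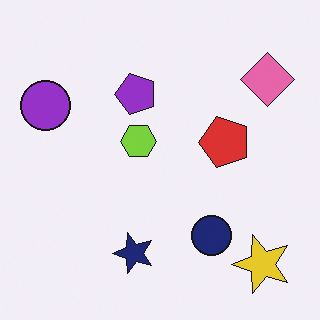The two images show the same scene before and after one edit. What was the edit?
This is the original image transposed (reflected across the top-left ↔ bottom-right diagonal).

Shapes have swapped their row and column positions — what was in the top-right is now in the bottom-left — a diagonal reflection.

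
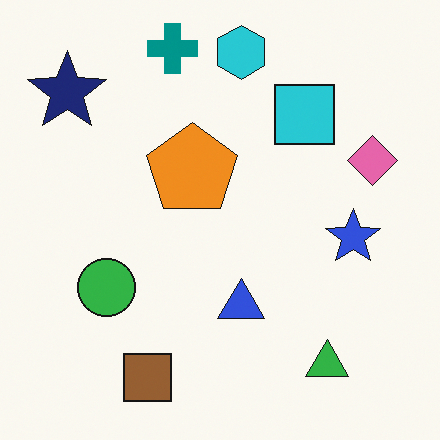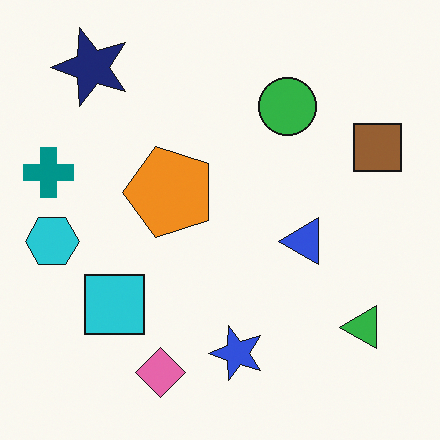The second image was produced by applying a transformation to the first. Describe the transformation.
It was transposed (reflected across the top-left ↔ bottom-right diagonal).

Shapes have swapped their row and column positions — what was in the top-right is now in the bottom-left — a diagonal reflection.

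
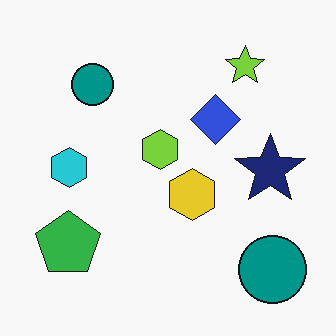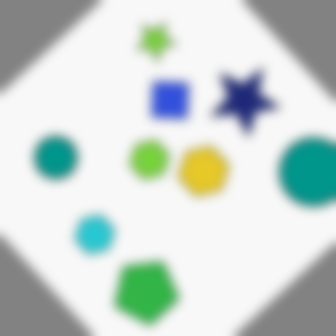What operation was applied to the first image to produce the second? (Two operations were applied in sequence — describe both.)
The image was rotated counter-clockwise by a large amount — several tens of degrees, then strongly gaussian-blurred.

Every shape is tilted by the same angle and the image corners show triangular fill wedges — a whole-image rotation by a non-right angle. Shape edges and outlines are uniformly softened across the whole image.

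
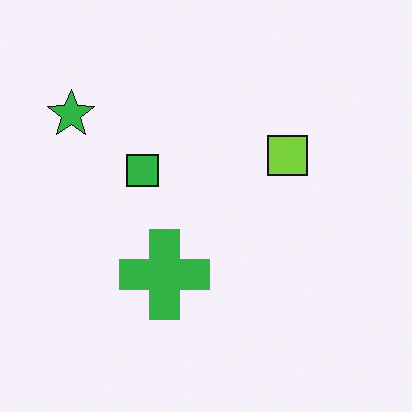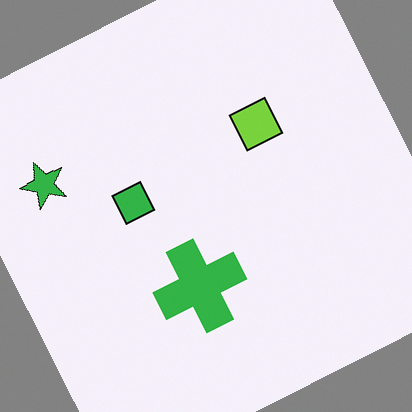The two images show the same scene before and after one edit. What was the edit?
The image was rotated counter-clockwise by a clearly visible amount.

Every shape is tilted by the same angle and the image corners show triangular fill wedges — a whole-image rotation by a non-right angle.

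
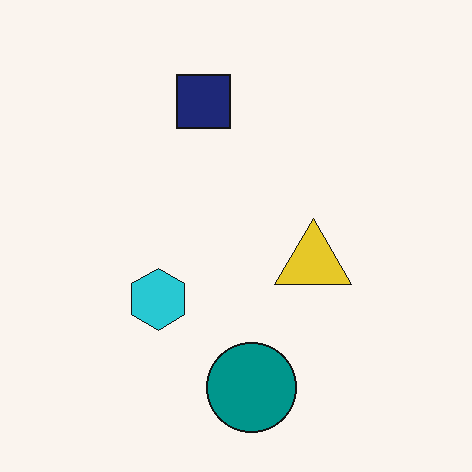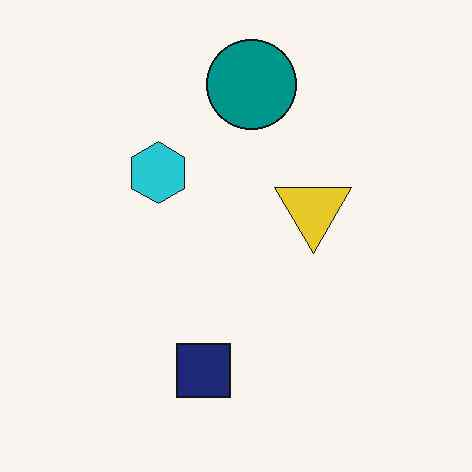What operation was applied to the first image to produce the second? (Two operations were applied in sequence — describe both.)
Flipped vertically (top ↔ bottom), then given moderate JPEG compression.

The teal circle is in the bottom of the first image and the top of the second — shapes on opposite sides of the horizontal midline have swapped in a mirror flip. Blocky 8×8 compression artifacts appear around shape edges and the flat background shows ringing — characteristic JPEG degradation.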